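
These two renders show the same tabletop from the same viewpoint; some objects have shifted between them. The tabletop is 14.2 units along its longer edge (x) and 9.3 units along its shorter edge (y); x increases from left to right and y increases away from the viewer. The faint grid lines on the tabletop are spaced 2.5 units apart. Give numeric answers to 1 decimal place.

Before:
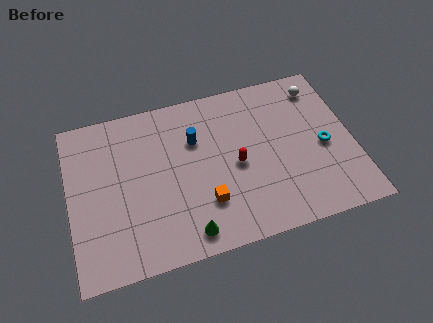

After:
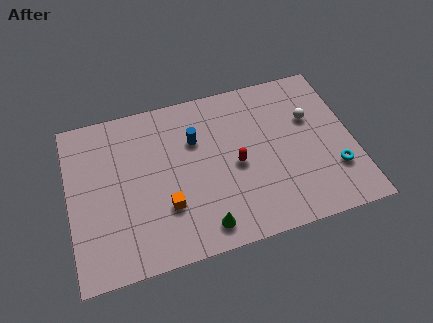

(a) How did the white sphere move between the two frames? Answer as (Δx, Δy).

(-0.6, -1.7)

The white sphere was at about (12.8, 7.7) and moved to about (12.2, 6.0).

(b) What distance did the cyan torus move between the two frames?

1.6

The cyan torus moved from about (12.7, 4.2) to (13.1, 2.7), a distance of √(0.4² + 1.5²) ≈ 1.6.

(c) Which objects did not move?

the blue cylinder and the red capsule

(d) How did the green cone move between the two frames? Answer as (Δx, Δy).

(0.8, 0.1)

The green cone started near (5.6, 1.2) and ended near (6.4, 1.3).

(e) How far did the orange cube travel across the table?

1.9

From (6.6, 2.6) to (4.7, 2.9), the orange cube covered √(1.9² + 0.3²) ≈ 1.9 units.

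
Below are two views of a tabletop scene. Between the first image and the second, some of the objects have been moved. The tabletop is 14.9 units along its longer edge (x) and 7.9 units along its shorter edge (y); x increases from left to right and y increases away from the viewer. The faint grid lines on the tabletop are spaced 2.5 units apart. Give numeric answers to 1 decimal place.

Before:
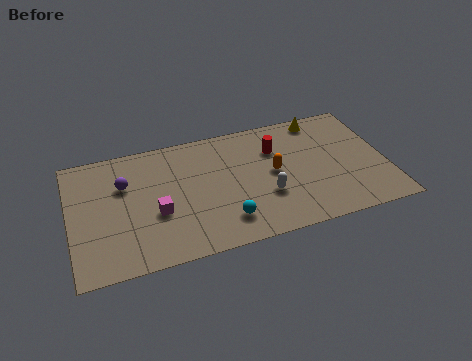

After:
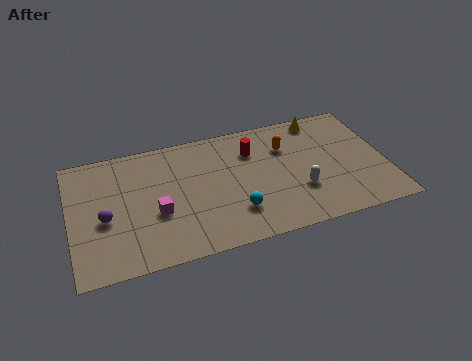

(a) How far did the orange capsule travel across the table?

1.7

The orange capsule moved from about (9.6, 4.1) to (10.3, 5.6), a distance of √(0.7² + 1.5²) ≈ 1.7.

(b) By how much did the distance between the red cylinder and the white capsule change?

+0.8

Before: roughly 3.0 units apart; after: 3.8. That's 0.8 units further apart.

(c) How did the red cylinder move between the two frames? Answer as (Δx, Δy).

(-1.1, 0.2)

From the two frames, the red cylinder sits at roughly (9.8, 5.6) before and (8.7, 5.8) after.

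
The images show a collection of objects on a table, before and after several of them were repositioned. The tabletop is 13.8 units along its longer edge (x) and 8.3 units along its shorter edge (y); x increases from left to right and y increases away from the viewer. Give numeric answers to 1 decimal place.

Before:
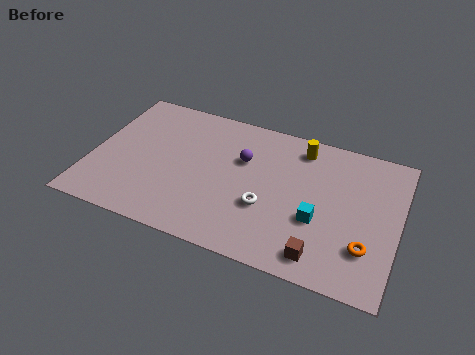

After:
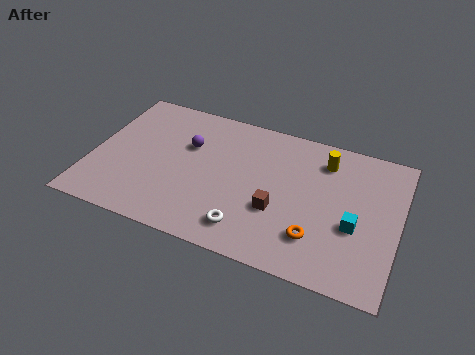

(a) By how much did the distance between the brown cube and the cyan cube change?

+1.5

They were about 1.9 units apart before and 3.4 after — 1.5 units further apart.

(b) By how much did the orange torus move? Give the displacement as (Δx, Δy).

(-2.2, -0.2)

The orange torus started near (12.5, 2.3) and ended near (10.3, 2.1).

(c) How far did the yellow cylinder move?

1.2

From (9.2, 7.0) to (10.3, 6.6), the yellow cylinder covered √(1.1² + 0.4²) ≈ 1.2 units.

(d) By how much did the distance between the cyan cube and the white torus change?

+2.6

Before: roughly 2.3 units apart; after: 4.9. That's 2.6 units further apart.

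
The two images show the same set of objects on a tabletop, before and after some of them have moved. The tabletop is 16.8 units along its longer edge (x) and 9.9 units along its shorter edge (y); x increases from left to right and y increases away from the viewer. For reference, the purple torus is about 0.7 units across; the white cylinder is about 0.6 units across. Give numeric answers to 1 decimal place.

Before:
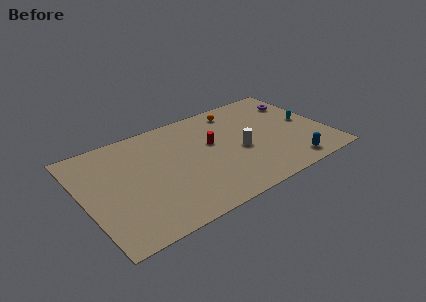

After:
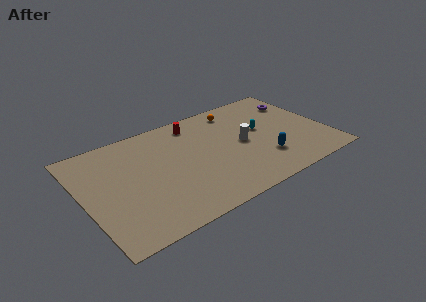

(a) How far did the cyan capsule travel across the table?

3.2

The cyan capsule was near (15.6, 5.0) before and (12.5, 5.6) after, so it travelled √(3.1² + 0.6²) ≈ 3.2 units.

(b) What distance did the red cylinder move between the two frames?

2.6

The red cylinder moved from about (9.0, 5.9) to (8.2, 8.4), a distance of √(0.8² + 2.5²) ≈ 2.6.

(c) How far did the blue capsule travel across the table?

2.1

From (13.7, 1.3) to (12.1, 2.7), the blue capsule covered √(1.6² + 1.4²) ≈ 2.1 units.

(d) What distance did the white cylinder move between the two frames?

0.7

The white cylinder was near (10.7, 4.3) before and (11.0, 4.9) after, so it travelled √(0.3² + 0.6²) ≈ 0.7 units.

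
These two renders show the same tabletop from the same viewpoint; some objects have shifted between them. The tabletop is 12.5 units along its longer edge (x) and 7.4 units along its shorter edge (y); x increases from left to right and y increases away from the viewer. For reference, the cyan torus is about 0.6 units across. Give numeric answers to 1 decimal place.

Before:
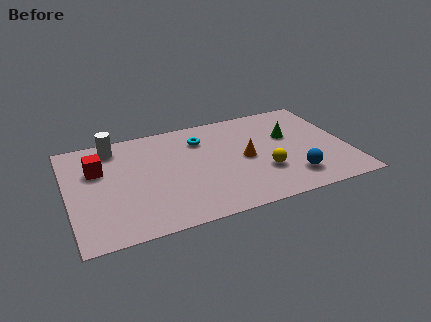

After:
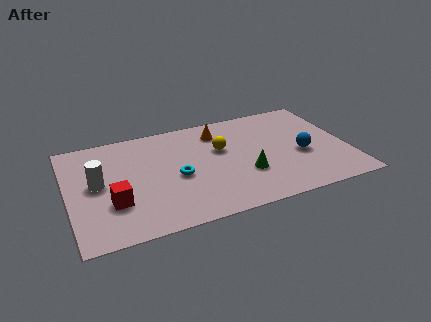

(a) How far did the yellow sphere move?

2.8

The yellow sphere moved from about (8.6, 2.4) to (6.9, 4.6), a distance of √(1.7² + 2.2²) ≈ 2.8.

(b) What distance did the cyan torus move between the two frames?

2.6

From (6.1, 5.6) to (4.8, 3.3), the cyan torus covered √(1.3² + 2.3²) ≈ 2.6 units.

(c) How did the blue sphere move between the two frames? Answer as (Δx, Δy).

(0.6, 1.5)

The blue sphere was at about (9.8, 1.6) and moved to about (10.4, 3.1).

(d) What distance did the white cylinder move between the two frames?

2.6

From (2.2, 6.3) to (1.3, 3.9), the white cylinder covered √(0.9² + 2.4²) ≈ 2.6 units.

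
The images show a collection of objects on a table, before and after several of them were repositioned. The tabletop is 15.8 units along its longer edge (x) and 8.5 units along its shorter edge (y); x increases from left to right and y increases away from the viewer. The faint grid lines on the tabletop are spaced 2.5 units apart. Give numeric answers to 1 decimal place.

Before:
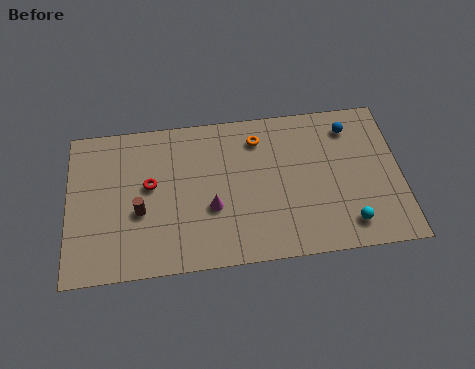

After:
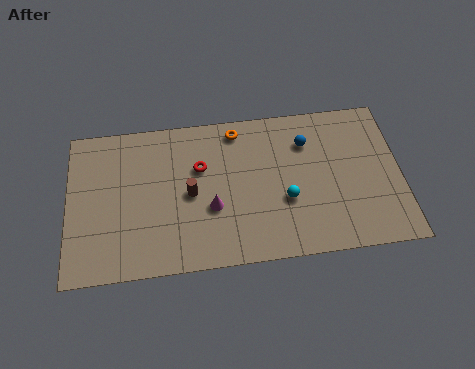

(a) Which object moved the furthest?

the cyan sphere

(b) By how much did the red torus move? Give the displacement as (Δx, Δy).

(2.4, 0.7)

The red torus was at about (3.9, 4.8) and moved to about (6.3, 5.5).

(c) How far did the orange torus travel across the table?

1.2

From (9.1, 6.8) to (8.1, 7.4), the orange torus covered √(1.0² + 0.6²) ≈ 1.2 units.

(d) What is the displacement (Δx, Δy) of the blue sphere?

(-2.1, -0.6)

The blue sphere was at about (13.5, 6.9) and moved to about (11.4, 6.3).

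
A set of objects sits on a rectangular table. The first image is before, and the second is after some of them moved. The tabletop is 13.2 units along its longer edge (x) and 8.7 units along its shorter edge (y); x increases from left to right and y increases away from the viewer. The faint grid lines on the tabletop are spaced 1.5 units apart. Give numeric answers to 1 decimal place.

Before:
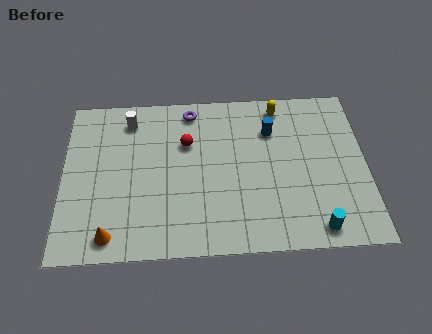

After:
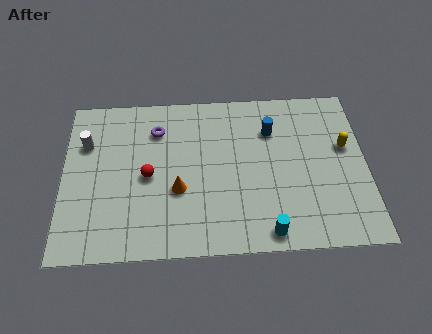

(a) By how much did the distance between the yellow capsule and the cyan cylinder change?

-1.2

They were about 6.7 units apart before and 5.5 after — 1.2 units closer together.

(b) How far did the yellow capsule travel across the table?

3.7

The yellow capsule was near (9.5, 7.6) before and (12.3, 5.2) after, so it travelled √(2.8² + 2.4²) ≈ 3.7 units.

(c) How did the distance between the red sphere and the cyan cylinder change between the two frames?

-1.3

Before: roughly 7.3 units apart; after: 6.0. That's 1.3 units closer together.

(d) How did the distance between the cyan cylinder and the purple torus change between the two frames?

-1.1

Before: roughly 8.5 units apart; after: 7.4. That's 1.1 units closer together.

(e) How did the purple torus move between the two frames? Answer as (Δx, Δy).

(-1.5, -1.0)

From the two frames, the purple torus sits at roughly (5.6, 7.6) before and (4.1, 6.6) after.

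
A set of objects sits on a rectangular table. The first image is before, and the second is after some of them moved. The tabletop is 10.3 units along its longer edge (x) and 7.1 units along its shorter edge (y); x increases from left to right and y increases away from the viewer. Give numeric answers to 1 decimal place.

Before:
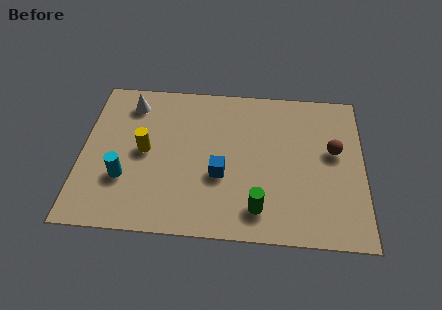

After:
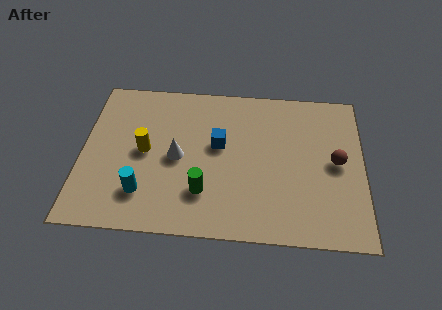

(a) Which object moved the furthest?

the white cone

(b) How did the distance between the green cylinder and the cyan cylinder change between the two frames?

-2.8

The distance was about 5.0 in the first image and 2.2 in the second, so they moved 2.8 units closer together.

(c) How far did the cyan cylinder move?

0.9

The cyan cylinder was near (1.6, 2.3) before and (2.3, 1.7) after, so it travelled √(0.7² + 0.6²) ≈ 0.9 units.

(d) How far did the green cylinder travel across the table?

2.1

The green cylinder moved from about (6.5, 1.3) to (4.5, 1.9), a distance of √(2.0² + 0.6²) ≈ 2.1.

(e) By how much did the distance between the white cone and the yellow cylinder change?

-1.1

Before: roughly 2.3 units apart; after: 1.2. That's 1.1 units closer together.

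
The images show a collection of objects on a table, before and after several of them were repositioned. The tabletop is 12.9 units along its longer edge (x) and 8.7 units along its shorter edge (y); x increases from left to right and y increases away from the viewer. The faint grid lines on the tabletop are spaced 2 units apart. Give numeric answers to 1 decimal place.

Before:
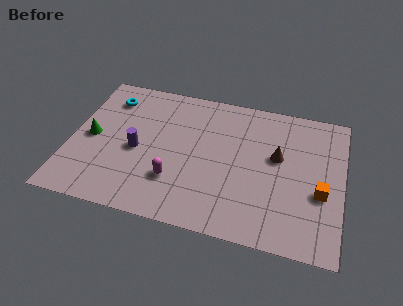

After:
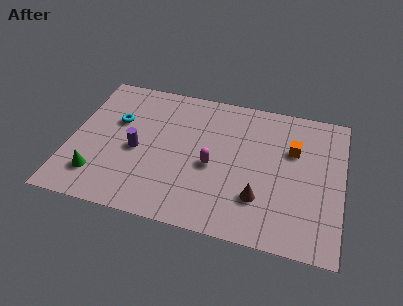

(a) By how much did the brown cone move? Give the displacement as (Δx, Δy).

(-0.7, -2.7)

From the two frames, the brown cone sits at roughly (9.8, 5.1) before and (9.1, 2.4) after.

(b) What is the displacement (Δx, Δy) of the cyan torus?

(0.5, -1.4)

The cyan torus was at about (1.6, 6.9) and moved to about (2.1, 5.5).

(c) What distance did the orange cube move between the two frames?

2.7

From (11.9, 3.4) to (10.5, 5.7), the orange cube covered √(1.4² + 2.3²) ≈ 2.7 units.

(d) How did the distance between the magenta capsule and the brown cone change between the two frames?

-2.7

They were about 5.4 units apart before and 2.7 after — 2.7 units closer together.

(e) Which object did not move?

the purple cylinder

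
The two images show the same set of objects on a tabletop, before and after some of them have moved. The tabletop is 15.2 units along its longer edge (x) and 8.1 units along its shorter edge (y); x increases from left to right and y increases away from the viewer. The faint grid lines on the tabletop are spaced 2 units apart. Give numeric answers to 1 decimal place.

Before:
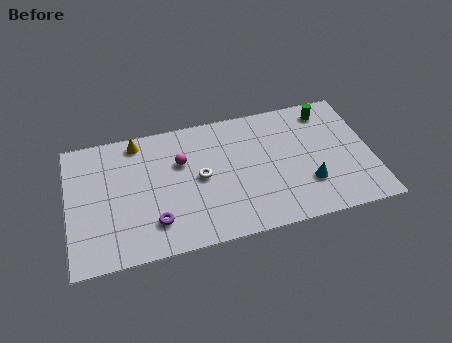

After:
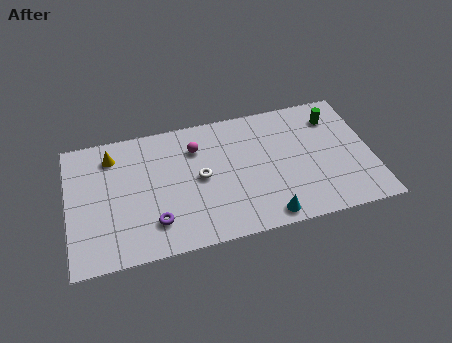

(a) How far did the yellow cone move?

1.4

From (3.6, 7.1) to (2.3, 6.5), the yellow cone covered √(1.3² + 0.6²) ≈ 1.4 units.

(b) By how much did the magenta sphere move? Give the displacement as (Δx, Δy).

(0.8, 0.7)

From the two frames, the magenta sphere sits at roughly (5.7, 5.3) before and (6.5, 6.0) after.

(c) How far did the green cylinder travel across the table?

0.6

The green cylinder was near (13.2, 6.8) before and (13.5, 6.3) after, so it travelled √(0.3² + 0.5²) ≈ 0.6 units.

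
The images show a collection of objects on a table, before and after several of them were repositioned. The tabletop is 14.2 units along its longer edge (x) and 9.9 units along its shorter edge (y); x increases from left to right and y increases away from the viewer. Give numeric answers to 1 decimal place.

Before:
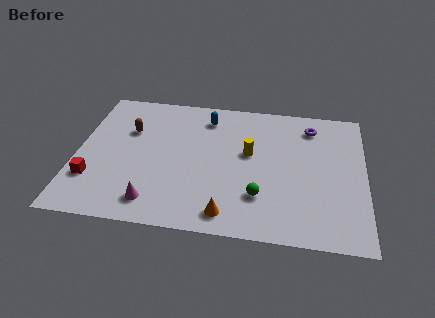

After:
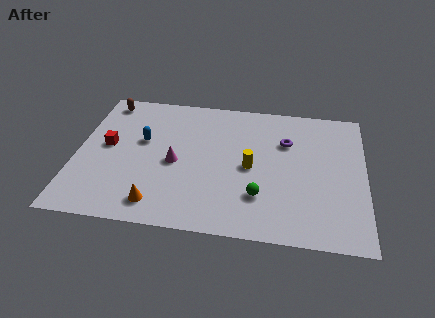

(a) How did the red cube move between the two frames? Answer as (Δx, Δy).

(0.6, 2.5)

The red cube started near (0.9, 2.8) and ended near (1.5, 5.3).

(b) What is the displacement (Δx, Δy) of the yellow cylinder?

(0.1, -1.0)

The yellow cylinder started near (8.5, 5.7) and ended near (8.6, 4.7).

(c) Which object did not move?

the green sphere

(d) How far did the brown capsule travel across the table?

2.5

The brown capsule was near (2.5, 6.6) before and (1.2, 8.7) after, so it travelled √(1.3² + 2.1²) ≈ 2.5 units.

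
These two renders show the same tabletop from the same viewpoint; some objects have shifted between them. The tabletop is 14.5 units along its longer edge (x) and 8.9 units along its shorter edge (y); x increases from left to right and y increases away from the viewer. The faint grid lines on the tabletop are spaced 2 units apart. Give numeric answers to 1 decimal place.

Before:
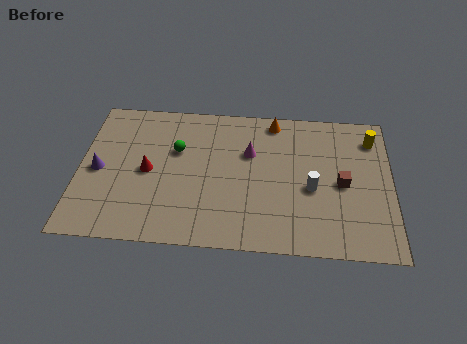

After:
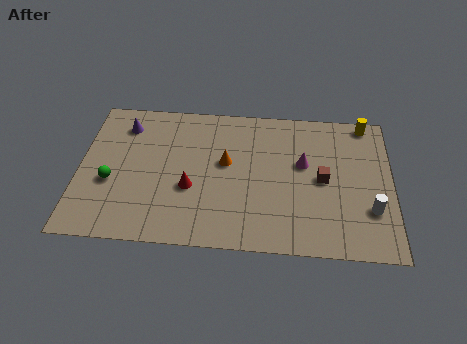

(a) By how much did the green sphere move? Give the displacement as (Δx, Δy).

(-3.0, -2.2)

The green sphere started near (4.5, 5.7) and ended near (1.5, 3.5).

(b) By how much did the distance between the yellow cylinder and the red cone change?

-1.4

They were about 10.8 units apart before and 9.4 after — 1.4 units closer together.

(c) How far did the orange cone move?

3.6

From (9.0, 7.9) to (6.8, 5.1), the orange cone covered √(2.2² + 2.8²) ≈ 3.6 units.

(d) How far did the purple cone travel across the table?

3.1

The purple cone moved from about (0.9, 4.2) to (2.0, 7.1), a distance of √(1.1² + 2.9²) ≈ 3.1.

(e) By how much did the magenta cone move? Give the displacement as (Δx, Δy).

(2.5, -0.5)

From the two frames, the magenta cone sits at roughly (7.9, 5.8) before and (10.4, 5.3) after.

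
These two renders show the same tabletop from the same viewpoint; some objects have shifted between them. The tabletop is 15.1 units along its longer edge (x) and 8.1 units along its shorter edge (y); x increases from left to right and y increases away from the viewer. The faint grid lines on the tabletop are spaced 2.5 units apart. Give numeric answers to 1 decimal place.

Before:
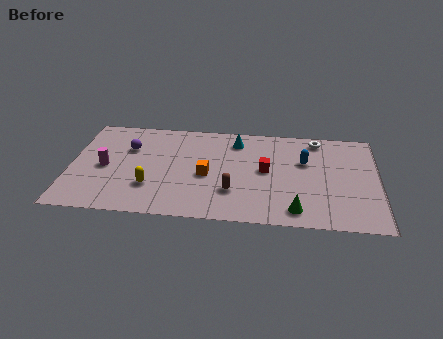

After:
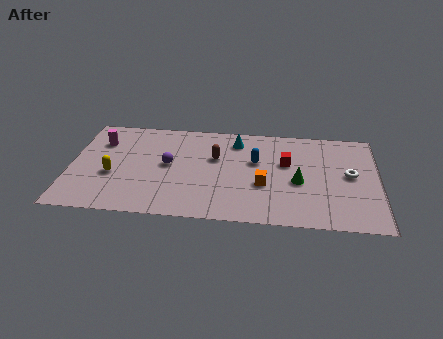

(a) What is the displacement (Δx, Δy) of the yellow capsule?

(-1.9, 0.8)

The yellow capsule started near (4.0, 2.4) and ended near (2.1, 3.2).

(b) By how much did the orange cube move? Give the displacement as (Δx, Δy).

(2.8, -0.5)

The orange cube started near (6.7, 3.6) and ended near (9.5, 3.1).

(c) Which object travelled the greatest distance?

the white torus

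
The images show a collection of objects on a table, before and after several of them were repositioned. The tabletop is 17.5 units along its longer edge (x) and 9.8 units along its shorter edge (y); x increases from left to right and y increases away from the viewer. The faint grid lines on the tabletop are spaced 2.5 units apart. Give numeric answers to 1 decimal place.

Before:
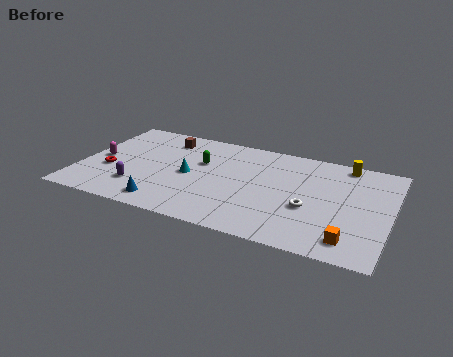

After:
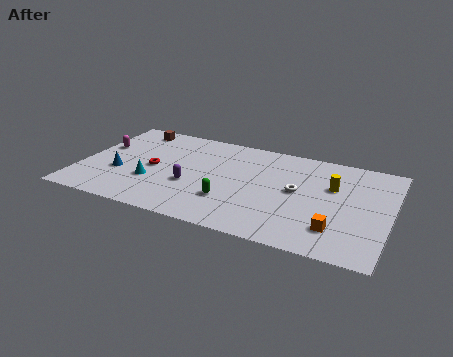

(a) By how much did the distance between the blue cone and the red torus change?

-2.1

The distance was about 4.2 in the first image and 2.1 in the second, so they moved 2.1 units closer together.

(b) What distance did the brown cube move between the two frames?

2.1

The brown cube was near (4.4, 8.0) before and (2.4, 8.5) after, so it travelled √(2.0² + 0.5²) ≈ 2.1 units.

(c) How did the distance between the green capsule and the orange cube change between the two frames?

-3.9

Before: roughly 9.9 units apart; after: 6.0. That's 3.9 units closer together.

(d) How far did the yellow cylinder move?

2.5

The yellow cylinder moved from about (14.7, 8.8) to (14.2, 6.3), a distance of √(0.5² + 2.5²) ≈ 2.5.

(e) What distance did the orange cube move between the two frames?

1.1

From (15.5, 1.6) to (14.7, 2.3), the orange cube covered √(0.8² + 0.7²) ≈ 1.1 units.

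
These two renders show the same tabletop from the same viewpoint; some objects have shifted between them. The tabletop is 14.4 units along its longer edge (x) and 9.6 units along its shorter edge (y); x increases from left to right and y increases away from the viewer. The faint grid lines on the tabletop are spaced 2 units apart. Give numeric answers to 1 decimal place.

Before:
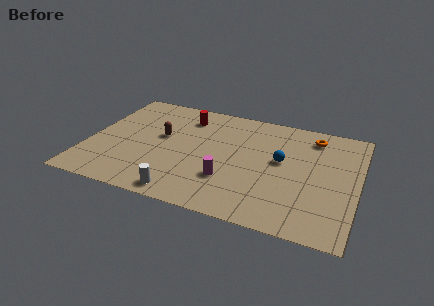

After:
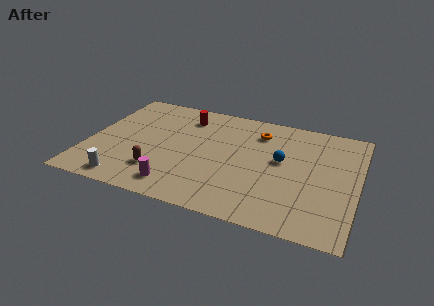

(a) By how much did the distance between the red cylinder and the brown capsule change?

+2.9

They were about 2.5 units apart before and 5.4 after — 2.9 units further apart.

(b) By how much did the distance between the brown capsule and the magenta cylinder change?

-3.3

They were about 4.7 units apart before and 1.4 after — 3.3 units closer together.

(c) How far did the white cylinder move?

3.1

From (5.5, 1.0) to (2.4, 1.1), the white cylinder covered √(3.1² + 0.1²) ≈ 3.1 units.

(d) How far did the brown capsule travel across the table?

3.1

The brown capsule moved from about (3.8, 5.5) to (4.0, 2.4), a distance of √(0.2² + 3.1²) ≈ 3.1.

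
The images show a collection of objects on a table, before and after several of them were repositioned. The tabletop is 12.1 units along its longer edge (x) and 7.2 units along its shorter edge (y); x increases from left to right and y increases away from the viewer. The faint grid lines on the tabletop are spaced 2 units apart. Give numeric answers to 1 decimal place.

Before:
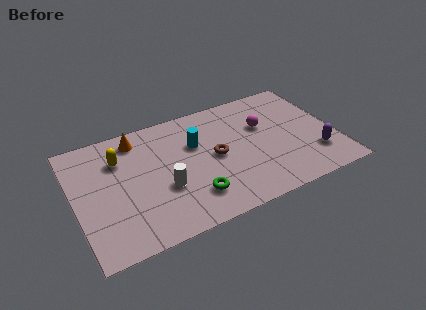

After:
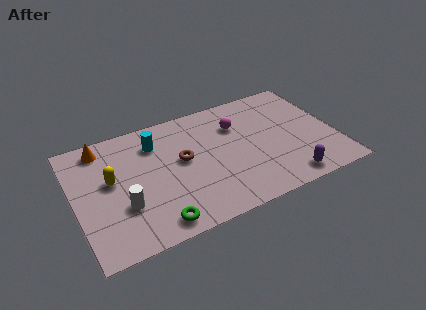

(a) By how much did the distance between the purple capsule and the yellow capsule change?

-1.0

The distance was about 9.4 in the first image and 8.4 in the second, so they moved 1.0 units closer together.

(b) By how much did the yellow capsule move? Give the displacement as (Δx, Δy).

(-0.5, -1.1)

The yellow capsule started near (2.2, 5.2) and ended near (1.7, 4.1).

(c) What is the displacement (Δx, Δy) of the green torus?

(-1.8, -0.8)

From the two frames, the green torus sits at roughly (5.2, 1.7) before and (3.4, 0.9) after.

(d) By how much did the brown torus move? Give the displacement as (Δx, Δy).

(-1.5, 0.4)

The brown torus was at about (6.5, 3.6) and moved to about (5.0, 4.0).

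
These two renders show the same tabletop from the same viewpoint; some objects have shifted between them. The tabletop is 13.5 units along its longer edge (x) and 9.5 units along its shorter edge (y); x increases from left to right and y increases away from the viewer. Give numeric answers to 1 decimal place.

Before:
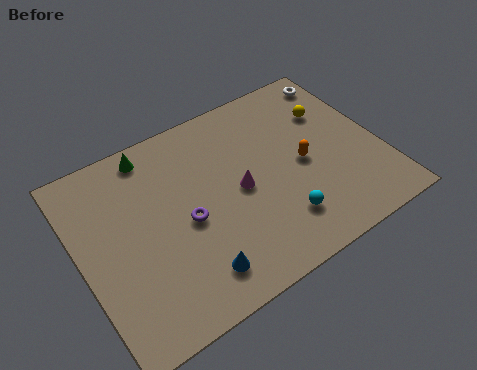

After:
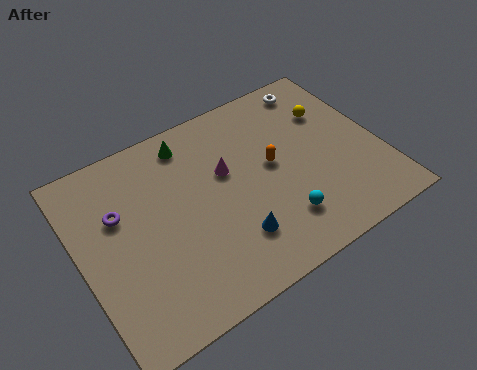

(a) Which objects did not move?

the yellow sphere and the cyan sphere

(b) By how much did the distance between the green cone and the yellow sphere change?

-1.7

Before: roughly 8.2 units apart; after: 6.5. That's 1.7 units closer together.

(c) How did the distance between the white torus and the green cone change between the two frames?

-2.9

They were about 8.9 units apart before and 6.0 after — 2.9 units closer together.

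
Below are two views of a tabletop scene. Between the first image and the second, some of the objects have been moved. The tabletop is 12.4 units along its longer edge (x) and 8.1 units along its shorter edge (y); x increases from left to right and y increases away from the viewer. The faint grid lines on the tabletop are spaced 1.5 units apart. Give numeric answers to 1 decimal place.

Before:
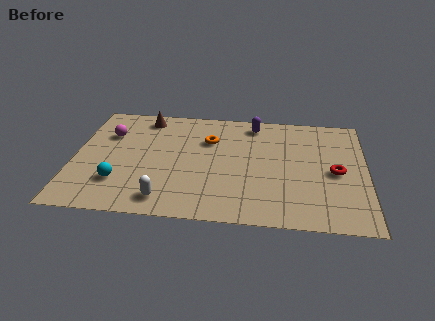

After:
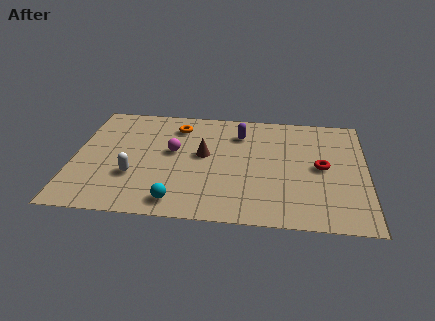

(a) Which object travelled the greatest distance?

the brown cone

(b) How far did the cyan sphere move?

2.7

The cyan sphere moved from about (2.0, 2.2) to (4.5, 1.1), a distance of √(2.5² + 1.1²) ≈ 2.7.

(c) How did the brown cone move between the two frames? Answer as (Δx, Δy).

(2.6, -2.5)

The brown cone started near (2.9, 7.0) and ended near (5.5, 4.5).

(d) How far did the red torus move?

0.7

The red torus moved from about (11.1, 3.8) to (10.5, 4.1), a distance of √(0.6² + 0.3²) ≈ 0.7.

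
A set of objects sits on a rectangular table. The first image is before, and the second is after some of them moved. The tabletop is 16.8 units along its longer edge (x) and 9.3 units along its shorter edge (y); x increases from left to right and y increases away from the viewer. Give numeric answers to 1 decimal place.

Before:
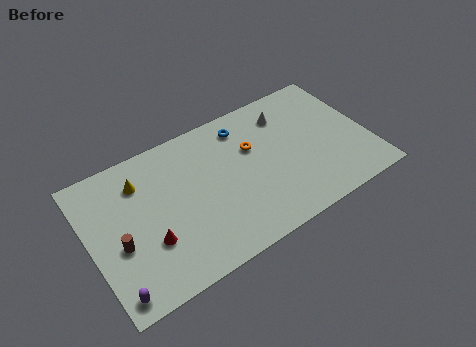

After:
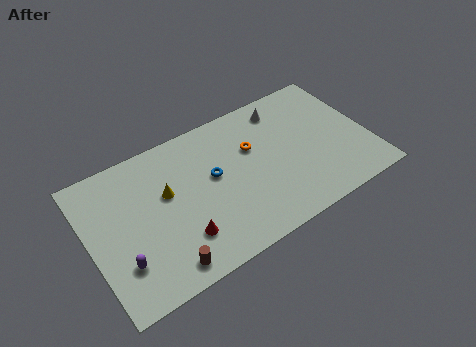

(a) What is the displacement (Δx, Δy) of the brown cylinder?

(2.3, -2.6)

The brown cylinder started near (1.6, 3.8) and ended near (3.9, 1.2).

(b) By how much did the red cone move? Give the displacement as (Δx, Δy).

(1.8, -0.7)

The red cone started near (3.3, 3.1) and ended near (5.1, 2.4).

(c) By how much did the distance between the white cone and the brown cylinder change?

-0.7

Before: roughly 11.3 units apart; after: 10.6. That's 0.7 units closer together.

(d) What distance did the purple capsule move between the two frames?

1.7

From (0.9, 1.1) to (1.6, 2.6), the purple capsule covered √(0.7² + 1.5²) ≈ 1.7 units.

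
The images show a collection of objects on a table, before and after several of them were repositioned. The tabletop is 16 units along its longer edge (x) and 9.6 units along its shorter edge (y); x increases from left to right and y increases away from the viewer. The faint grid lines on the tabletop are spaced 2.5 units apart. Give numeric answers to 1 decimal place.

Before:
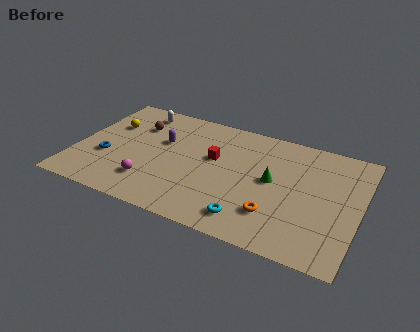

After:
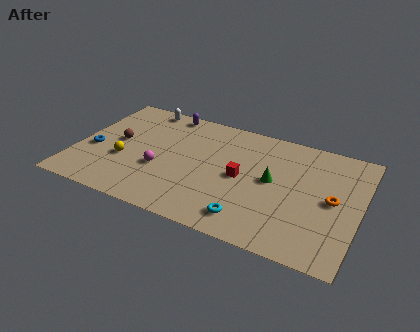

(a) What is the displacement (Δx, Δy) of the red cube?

(1.7, -1.0)

The red cube started near (7.7, 5.7) and ended near (9.4, 4.7).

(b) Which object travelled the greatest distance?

the orange torus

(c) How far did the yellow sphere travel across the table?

3.0

From (1.6, 6.4) to (2.8, 3.6), the yellow sphere covered √(1.2² + 2.8²) ≈ 3.0 units.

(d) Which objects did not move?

the cyan torus and the green cone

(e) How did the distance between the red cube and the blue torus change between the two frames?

+2.1

Before: roughly 6.3 units apart; after: 8.4. That's 2.1 units further apart.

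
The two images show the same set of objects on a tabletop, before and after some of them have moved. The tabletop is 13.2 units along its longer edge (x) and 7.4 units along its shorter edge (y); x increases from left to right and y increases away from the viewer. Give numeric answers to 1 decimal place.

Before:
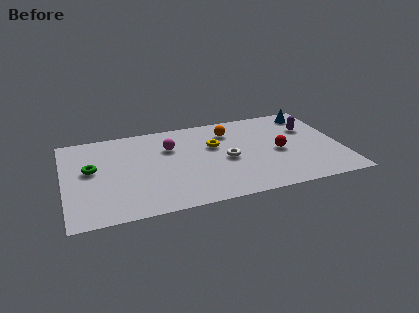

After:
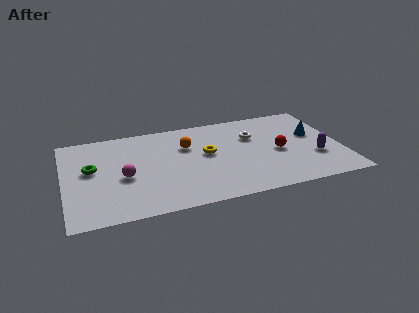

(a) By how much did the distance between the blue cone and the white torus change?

-2.2

The distance was about 5.2 in the first image and 3.0 in the second, so they moved 2.2 units closer together.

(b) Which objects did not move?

the red sphere and the green torus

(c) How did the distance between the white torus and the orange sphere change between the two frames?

+0.9

They were about 2.3 units apart before and 3.2 after — 0.9 units further apart.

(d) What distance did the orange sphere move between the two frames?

2.2

From (8.0, 5.7) to (5.9, 5.0), the orange sphere covered √(2.1² + 0.7²) ≈ 2.2 units.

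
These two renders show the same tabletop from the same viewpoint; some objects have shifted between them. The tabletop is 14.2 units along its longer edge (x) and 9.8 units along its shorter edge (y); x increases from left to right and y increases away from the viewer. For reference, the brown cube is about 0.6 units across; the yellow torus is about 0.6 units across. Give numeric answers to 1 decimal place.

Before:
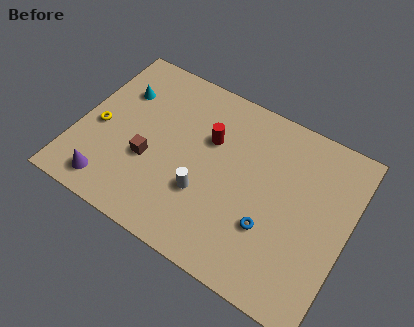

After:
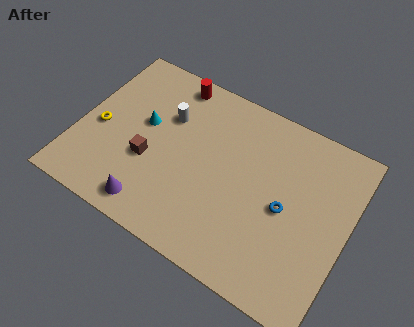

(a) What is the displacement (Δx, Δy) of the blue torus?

(0.6, 1.4)

The blue torus started near (10.4, 3.2) and ended near (11.0, 4.6).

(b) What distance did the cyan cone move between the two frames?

2.0

The cyan cone moved from about (1.8, 6.9) to (3.3, 5.6), a distance of √(1.5² + 1.3²) ≈ 2.0.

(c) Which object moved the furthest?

the white cylinder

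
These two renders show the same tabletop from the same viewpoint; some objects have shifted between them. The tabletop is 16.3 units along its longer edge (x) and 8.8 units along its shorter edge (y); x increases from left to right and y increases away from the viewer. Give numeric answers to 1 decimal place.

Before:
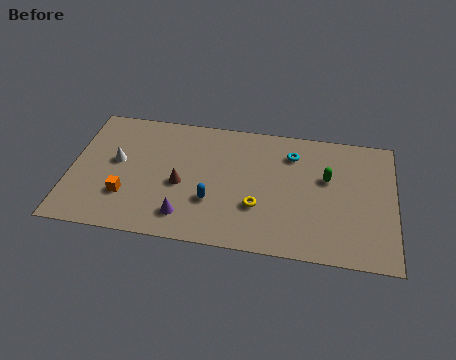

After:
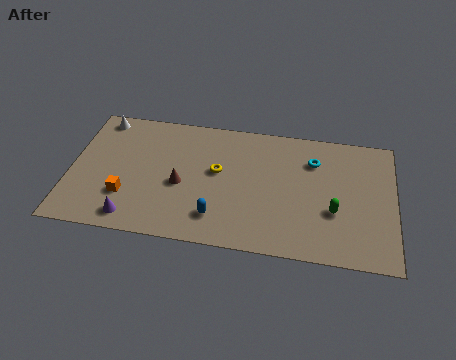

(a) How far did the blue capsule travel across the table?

1.0

From (7.2, 2.9) to (7.5, 1.9), the blue capsule covered √(0.3² + 1.0²) ≈ 1.0 units.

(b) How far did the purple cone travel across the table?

2.6

From (5.9, 1.7) to (3.3, 1.2), the purple cone covered √(2.6² + 0.5²) ≈ 2.6 units.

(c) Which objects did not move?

the orange cube and the brown cone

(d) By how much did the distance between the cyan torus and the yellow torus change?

+0.8

The distance was about 4.2 in the first image and 5.0 in the second, so they moved 0.8 units further apart.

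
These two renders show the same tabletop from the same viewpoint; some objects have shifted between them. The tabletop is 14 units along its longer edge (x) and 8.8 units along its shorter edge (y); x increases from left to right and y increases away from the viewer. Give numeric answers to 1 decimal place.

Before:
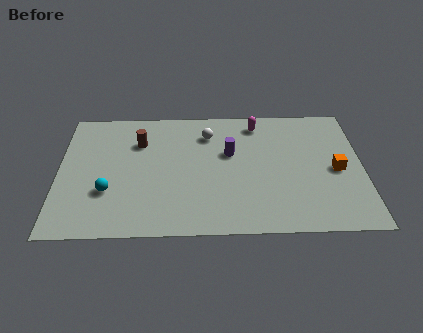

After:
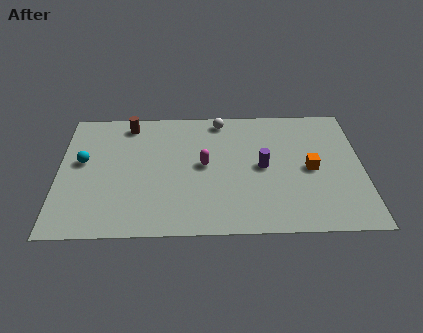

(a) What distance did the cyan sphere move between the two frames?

2.4

From (2.3, 2.9) to (1.1, 5.0), the cyan sphere covered √(1.2² + 2.1²) ≈ 2.4 units.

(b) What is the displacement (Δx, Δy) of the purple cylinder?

(1.5, -1.0)

The purple cylinder started near (7.9, 5.4) and ended near (9.4, 4.4).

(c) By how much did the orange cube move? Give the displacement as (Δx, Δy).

(-1.2, 0.1)

The orange cube started near (12.8, 4.1) and ended near (11.6, 4.2).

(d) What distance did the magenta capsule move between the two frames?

3.8

The magenta capsule moved from about (9.2, 7.5) to (6.7, 4.6), a distance of √(2.5² + 2.9²) ≈ 3.8.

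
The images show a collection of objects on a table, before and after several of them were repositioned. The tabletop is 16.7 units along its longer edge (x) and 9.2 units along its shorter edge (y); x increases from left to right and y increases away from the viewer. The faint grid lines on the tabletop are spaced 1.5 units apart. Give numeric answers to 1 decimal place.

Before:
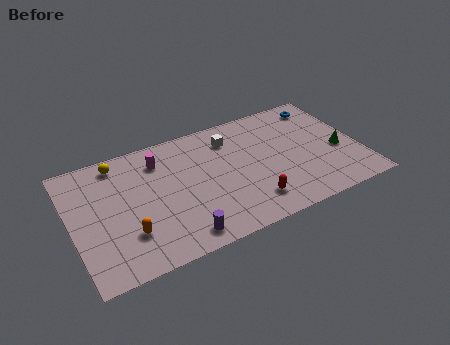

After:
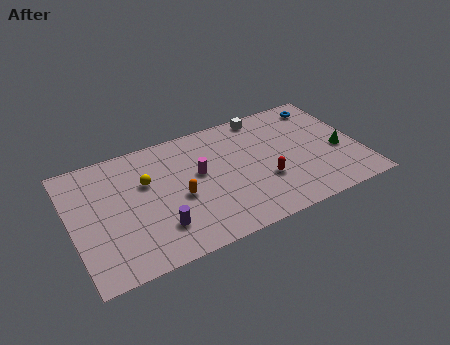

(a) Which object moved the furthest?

the orange capsule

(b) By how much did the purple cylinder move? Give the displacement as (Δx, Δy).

(-1.1, 1.1)

The purple cylinder started near (5.8, 1.2) and ended near (4.7, 2.3).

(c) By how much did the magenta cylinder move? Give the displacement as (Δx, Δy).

(2.1, -1.9)

The magenta cylinder was at about (5.3, 7.2) and moved to about (7.4, 5.3).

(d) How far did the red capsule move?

1.6

The red capsule was near (10.0, 1.9) before and (11.0, 3.2) after, so it travelled √(1.0² + 1.3²) ≈ 1.6 units.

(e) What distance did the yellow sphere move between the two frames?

2.5

From (3.0, 8.0) to (4.4, 5.9), the yellow sphere covered √(1.4² + 2.1²) ≈ 2.5 units.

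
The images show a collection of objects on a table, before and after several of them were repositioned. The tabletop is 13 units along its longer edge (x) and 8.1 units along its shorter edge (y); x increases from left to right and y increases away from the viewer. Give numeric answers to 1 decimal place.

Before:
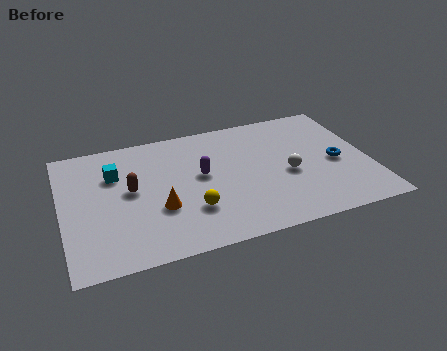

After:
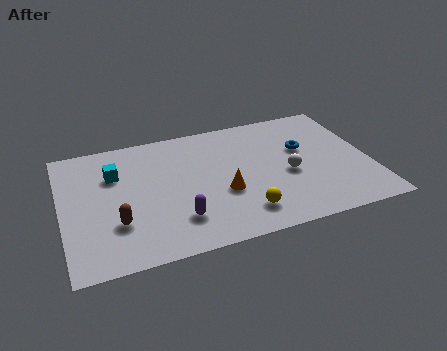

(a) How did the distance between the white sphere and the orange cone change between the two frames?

-2.7

Before: roughly 5.5 units apart; after: 2.8. That's 2.7 units closer together.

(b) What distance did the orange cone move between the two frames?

2.7

The orange cone moved from about (4.0, 2.9) to (6.7, 3.1), a distance of √(2.7² + 0.2²) ≈ 2.7.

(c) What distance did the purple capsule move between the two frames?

2.8

From (5.9, 4.5) to (4.7, 2.0), the purple capsule covered √(1.2² + 2.5²) ≈ 2.8 units.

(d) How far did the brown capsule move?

2.0

The brown capsule was near (2.9, 4.4) before and (2.2, 2.5) after, so it travelled √(0.7² + 1.9²) ≈ 2.0 units.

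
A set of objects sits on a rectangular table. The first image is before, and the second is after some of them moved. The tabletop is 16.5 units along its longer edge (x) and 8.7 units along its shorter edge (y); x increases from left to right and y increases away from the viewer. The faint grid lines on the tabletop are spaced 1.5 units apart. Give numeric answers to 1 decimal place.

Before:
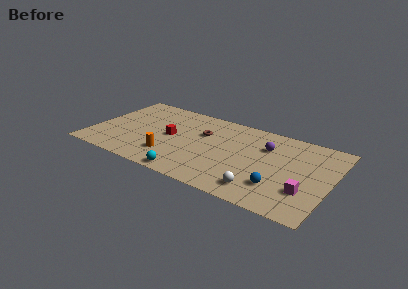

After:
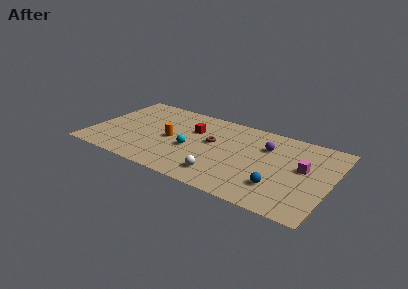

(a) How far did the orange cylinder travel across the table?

1.9

From (5.7, 2.2) to (5.5, 4.1), the orange cylinder covered √(0.2² + 1.9²) ≈ 1.9 units.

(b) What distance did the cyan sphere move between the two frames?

2.8

The cyan sphere moved from about (7.3, 0.8) to (7.0, 3.6), a distance of √(0.3² + 2.8²) ≈ 2.8.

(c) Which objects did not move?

the purple sphere and the blue sphere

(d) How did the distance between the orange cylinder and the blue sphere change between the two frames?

+0.4

The distance was about 7.5 in the first image and 7.9 in the second, so they moved 0.4 units further apart.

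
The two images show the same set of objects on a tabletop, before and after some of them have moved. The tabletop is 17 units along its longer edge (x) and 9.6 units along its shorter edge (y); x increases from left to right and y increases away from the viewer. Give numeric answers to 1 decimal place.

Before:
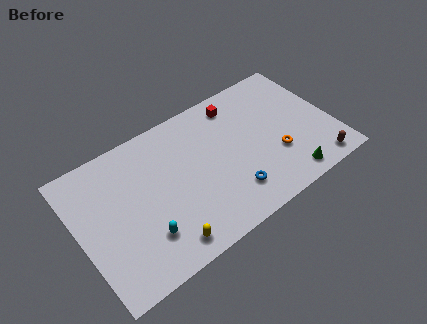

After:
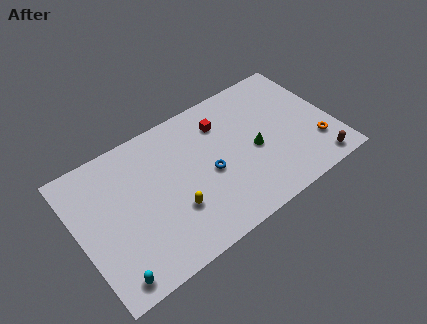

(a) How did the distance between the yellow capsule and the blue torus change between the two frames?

-1.9

Before: roughly 4.8 units apart; after: 2.9. That's 1.9 units closer together.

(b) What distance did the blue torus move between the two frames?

2.4

The blue torus moved from about (9.7, 2.2) to (8.6, 4.3), a distance of √(1.1² + 2.1²) ≈ 2.4.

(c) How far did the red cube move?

1.4

The red cube moved from about (11.2, 8.1) to (10.0, 7.3), a distance of √(1.2² + 0.8²) ≈ 1.4.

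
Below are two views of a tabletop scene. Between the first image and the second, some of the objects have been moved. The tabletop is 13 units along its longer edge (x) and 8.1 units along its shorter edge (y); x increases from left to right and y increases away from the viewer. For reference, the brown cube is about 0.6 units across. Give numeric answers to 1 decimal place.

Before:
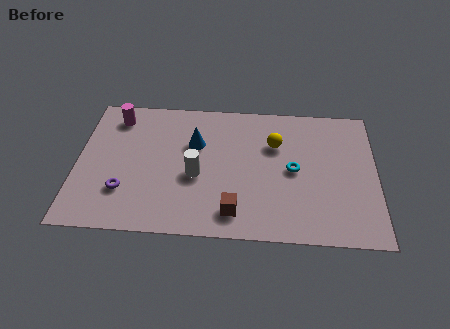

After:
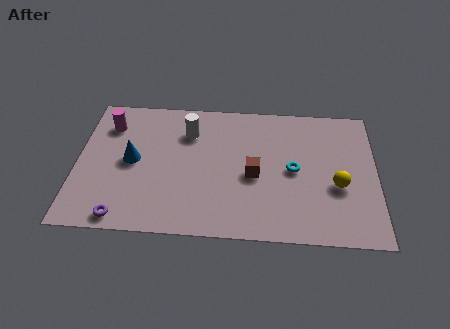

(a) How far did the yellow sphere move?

3.5

From (8.6, 5.5) to (11.3, 3.2), the yellow sphere covered √(2.7² + 2.3²) ≈ 3.5 units.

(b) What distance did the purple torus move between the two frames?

1.5

From (2.1, 2.3) to (2.1, 0.8), the purple torus covered √(0.0² + 1.5²) ≈ 1.5 units.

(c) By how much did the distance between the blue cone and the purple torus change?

-0.9

Before: roughly 4.2 units apart; after: 3.3. That's 0.9 units closer together.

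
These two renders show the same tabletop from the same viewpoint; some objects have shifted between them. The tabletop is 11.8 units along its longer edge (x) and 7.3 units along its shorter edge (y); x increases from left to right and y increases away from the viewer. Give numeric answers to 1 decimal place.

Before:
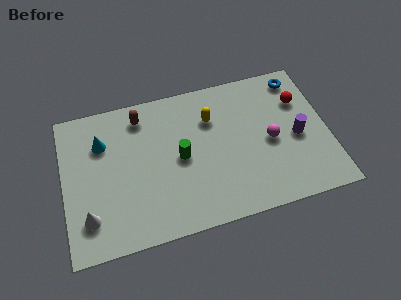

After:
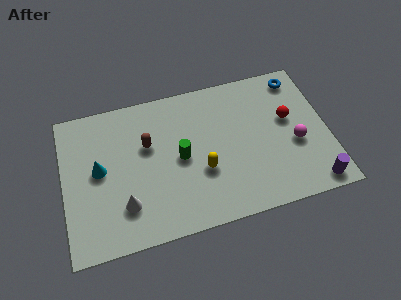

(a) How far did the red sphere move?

1.0

From (10.7, 5.1) to (10.1, 4.3), the red sphere covered √(0.6² + 0.8²) ≈ 1.0 units.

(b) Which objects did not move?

the blue torus and the green cylinder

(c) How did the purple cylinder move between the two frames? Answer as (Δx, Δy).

(0.5, -2.5)

The purple cylinder was at about (10.4, 3.3) and moved to about (10.9, 0.8).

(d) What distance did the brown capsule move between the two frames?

1.5

The brown capsule was near (3.6, 6.1) before and (3.8, 4.6) after, so it travelled √(0.2² + 1.5²) ≈ 1.5 units.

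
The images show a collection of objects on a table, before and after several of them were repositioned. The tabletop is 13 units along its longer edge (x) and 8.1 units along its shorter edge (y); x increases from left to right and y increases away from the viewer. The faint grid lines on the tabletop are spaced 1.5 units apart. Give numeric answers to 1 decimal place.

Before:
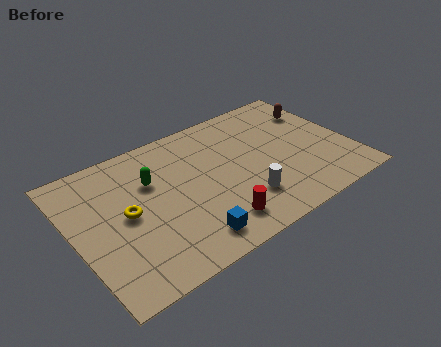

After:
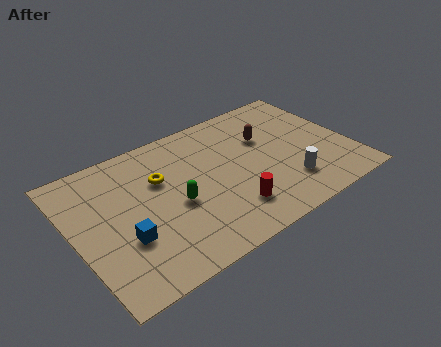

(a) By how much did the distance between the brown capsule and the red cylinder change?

-3.2

The distance was about 7.4 in the first image and 4.2 in the second, so they moved 3.2 units closer together.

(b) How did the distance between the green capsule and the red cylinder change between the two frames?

-1.7

They were about 4.5 units apart before and 2.8 after — 1.7 units closer together.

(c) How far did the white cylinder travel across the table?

2.1

The white cylinder was near (7.6, 2.1) before and (9.7, 2.0) after, so it travelled √(2.1² + 0.1²) ≈ 2.1 units.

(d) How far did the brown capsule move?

2.8

From (12.0, 5.9) to (9.3, 5.3), the brown capsule covered √(2.7² + 0.6²) ≈ 2.8 units.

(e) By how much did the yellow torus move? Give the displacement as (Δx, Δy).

(1.8, 1.2)

The yellow torus started near (2.4, 4.1) and ended near (4.2, 5.3).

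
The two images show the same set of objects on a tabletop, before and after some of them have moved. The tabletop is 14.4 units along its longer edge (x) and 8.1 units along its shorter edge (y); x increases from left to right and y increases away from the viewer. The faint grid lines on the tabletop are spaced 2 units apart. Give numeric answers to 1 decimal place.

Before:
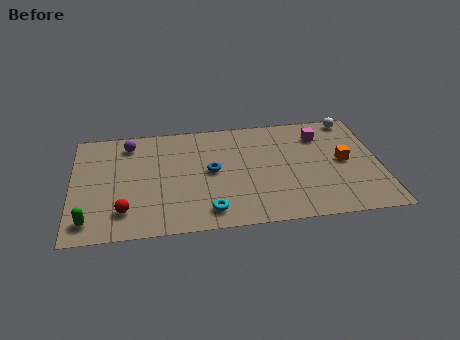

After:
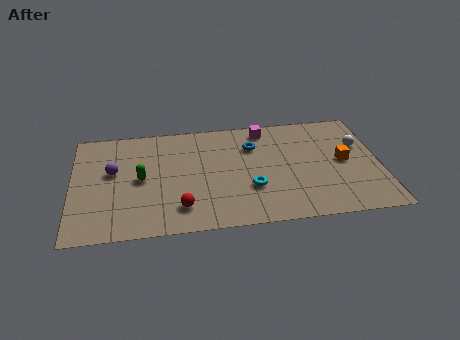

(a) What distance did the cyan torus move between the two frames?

2.4

From (6.3, 1.3) to (8.3, 2.7), the cyan torus covered √(2.0² + 1.4²) ≈ 2.4 units.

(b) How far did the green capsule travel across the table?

3.6

From (0.8, 1.3) to (3.2, 4.0), the green capsule covered √(2.4² + 2.7²) ≈ 3.6 units.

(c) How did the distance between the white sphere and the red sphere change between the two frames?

-3.0

The distance was about 12.2 in the first image and 9.2 in the second, so they moved 3.0 units closer together.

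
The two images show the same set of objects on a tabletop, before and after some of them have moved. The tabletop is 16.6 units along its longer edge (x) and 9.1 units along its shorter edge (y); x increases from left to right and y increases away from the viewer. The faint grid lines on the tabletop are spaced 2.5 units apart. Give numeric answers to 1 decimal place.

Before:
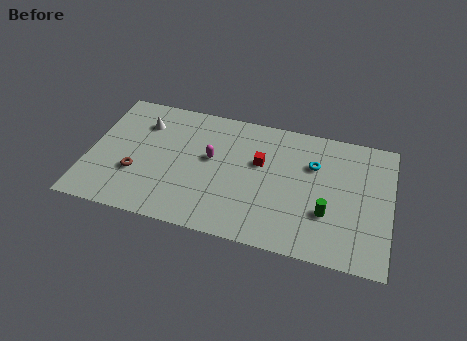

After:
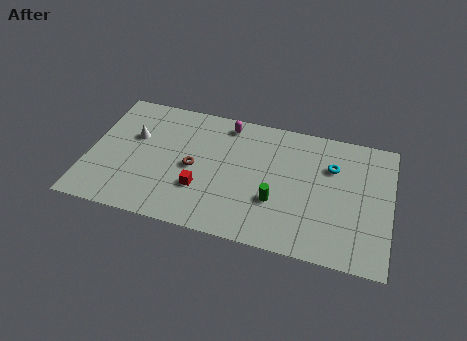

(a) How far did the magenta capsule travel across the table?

2.8

The magenta capsule was near (6.7, 5.2) before and (7.4, 7.9) after, so it travelled √(0.7² + 2.7²) ≈ 2.8 units.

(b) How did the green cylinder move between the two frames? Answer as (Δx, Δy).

(-2.8, 0.1)

From the two frames, the green cylinder sits at roughly (13.2, 3.0) before and (10.4, 3.1) after.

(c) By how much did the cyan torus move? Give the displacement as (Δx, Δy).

(1.0, 0.1)

The cyan torus started near (12.3, 6.2) and ended near (13.3, 6.3).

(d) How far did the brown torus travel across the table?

3.3

The brown torus moved from about (2.7, 3.1) to (5.8, 4.3), a distance of √(3.1² + 1.2²) ≈ 3.3.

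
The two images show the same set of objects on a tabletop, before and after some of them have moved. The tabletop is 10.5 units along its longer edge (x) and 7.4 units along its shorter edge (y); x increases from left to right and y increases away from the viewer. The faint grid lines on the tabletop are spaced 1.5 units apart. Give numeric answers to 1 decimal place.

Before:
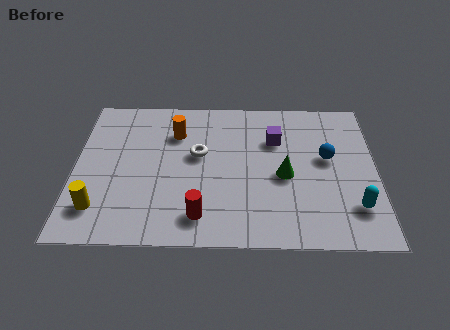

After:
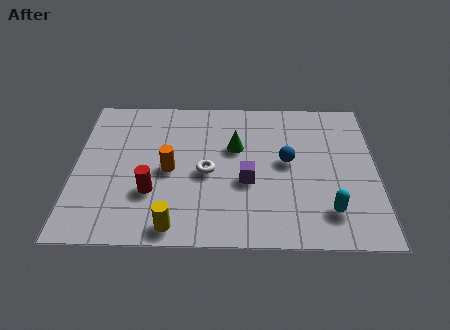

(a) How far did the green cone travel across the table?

2.2

The green cone was near (7.3, 3.3) before and (5.6, 4.7) after, so it travelled √(1.7² + 1.4²) ≈ 2.2 units.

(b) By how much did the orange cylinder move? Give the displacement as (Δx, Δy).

(-0.2, -1.9)

From the two frames, the orange cylinder sits at roughly (3.5, 5.4) before and (3.3, 3.5) after.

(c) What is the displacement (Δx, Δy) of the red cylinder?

(-1.7, 1.1)

The red cylinder was at about (4.4, 1.3) and moved to about (2.7, 2.4).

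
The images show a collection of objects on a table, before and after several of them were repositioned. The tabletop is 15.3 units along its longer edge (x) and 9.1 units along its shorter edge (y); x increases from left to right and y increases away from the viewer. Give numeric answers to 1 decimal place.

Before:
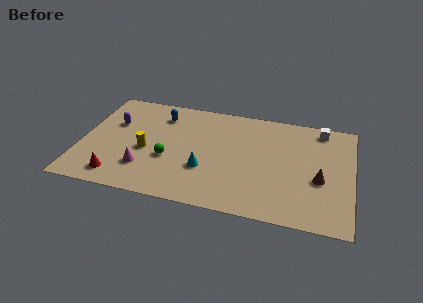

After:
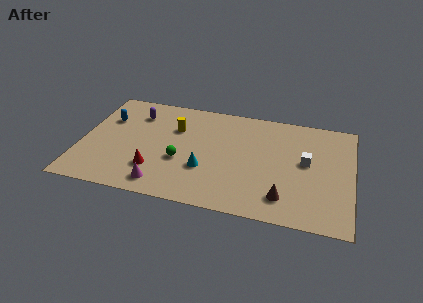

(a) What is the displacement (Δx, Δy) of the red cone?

(2.0, 1.0)

The red cone was at about (2.3, 1.4) and moved to about (4.3, 2.4).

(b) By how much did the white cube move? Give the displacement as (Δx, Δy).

(-0.7, -3.0)

The white cube started near (13.4, 8.0) and ended near (12.7, 5.0).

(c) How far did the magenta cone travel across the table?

1.6

The magenta cone was near (3.7, 2.4) before and (4.8, 1.3) after, so it travelled √(1.1² + 1.1²) ≈ 1.6 units.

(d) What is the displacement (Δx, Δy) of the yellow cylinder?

(1.5, 2.3)

The yellow cylinder was at about (3.7, 3.9) and moved to about (5.2, 6.2).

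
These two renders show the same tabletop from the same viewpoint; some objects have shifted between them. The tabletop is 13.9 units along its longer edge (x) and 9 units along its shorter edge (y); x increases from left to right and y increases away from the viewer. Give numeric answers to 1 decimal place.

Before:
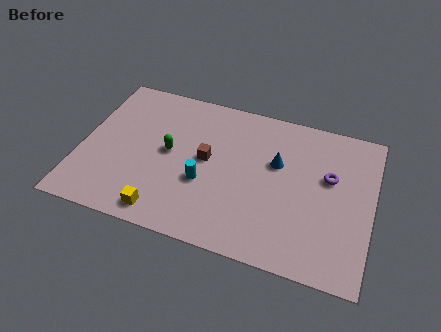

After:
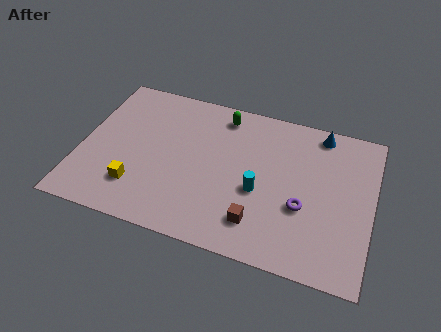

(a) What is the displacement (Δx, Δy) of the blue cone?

(1.9, 2.4)

The blue cone started near (9.3, 5.6) and ended near (11.2, 8.0).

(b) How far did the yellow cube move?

1.8

From (4.3, 1.1) to (2.9, 2.2), the yellow cube covered √(1.4² + 1.1²) ≈ 1.8 units.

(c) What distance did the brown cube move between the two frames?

4.0

The brown cube was near (6.0, 4.8) before and (8.7, 1.9) after, so it travelled √(2.7² + 2.9²) ≈ 4.0 units.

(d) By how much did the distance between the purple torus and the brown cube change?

-3.3

Before: roughly 5.8 units apart; after: 2.5. That's 3.3 units closer together.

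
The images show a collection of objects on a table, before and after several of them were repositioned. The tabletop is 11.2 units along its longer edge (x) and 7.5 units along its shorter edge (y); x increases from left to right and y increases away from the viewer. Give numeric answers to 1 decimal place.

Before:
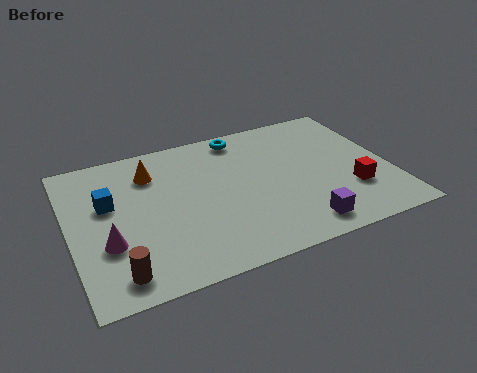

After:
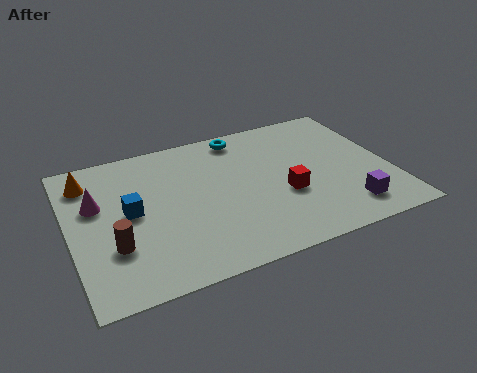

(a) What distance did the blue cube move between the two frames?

1.0

From (1.4, 4.6) to (2.1, 3.9), the blue cube covered √(0.7² + 0.7²) ≈ 1.0 units.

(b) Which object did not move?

the cyan torus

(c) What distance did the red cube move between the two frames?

2.4

From (9.7, 2.3) to (7.4, 2.9), the red cube covered √(2.3² + 0.6²) ≈ 2.4 units.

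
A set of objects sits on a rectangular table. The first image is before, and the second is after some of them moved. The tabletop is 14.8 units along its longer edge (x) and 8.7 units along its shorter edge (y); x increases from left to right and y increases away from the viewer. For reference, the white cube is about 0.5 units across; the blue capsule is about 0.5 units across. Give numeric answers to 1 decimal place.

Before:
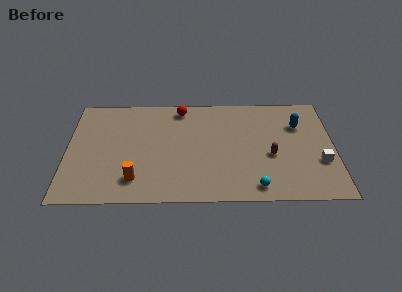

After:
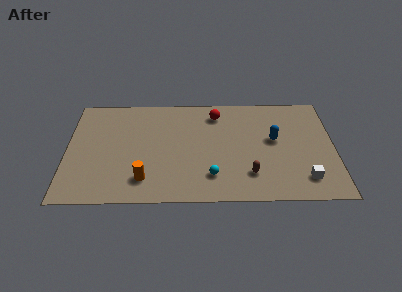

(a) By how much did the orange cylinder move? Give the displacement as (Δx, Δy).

(0.5, 0.0)

From the two frames, the orange cylinder sits at roughly (3.8, 1.8) before and (4.3, 1.8) after.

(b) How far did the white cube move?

1.6

From (14.0, 3.0) to (13.1, 1.7), the white cube covered √(0.9² + 1.3²) ≈ 1.6 units.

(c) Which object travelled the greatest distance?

the cyan sphere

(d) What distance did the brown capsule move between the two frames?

1.9

The brown capsule moved from about (11.3, 3.6) to (10.1, 2.1), a distance of √(1.2² + 1.5²) ≈ 1.9.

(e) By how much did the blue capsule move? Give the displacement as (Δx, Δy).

(-1.4, -1.2)

The blue capsule started near (12.9, 6.1) and ended near (11.5, 4.9).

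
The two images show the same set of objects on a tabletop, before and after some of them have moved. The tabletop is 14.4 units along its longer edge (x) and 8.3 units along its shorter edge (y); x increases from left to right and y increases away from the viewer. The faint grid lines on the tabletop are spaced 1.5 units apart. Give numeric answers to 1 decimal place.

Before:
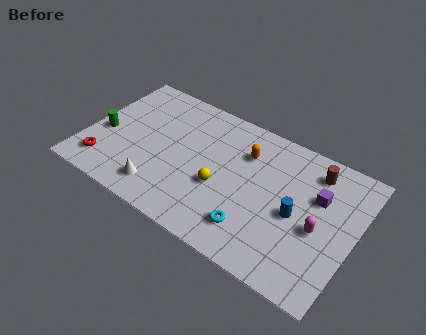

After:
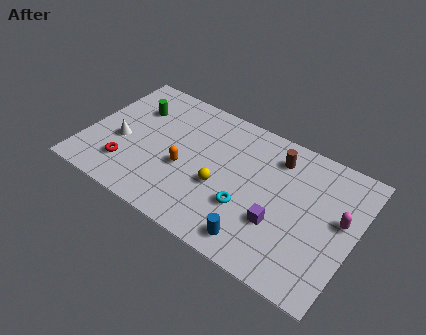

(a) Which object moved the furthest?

the orange capsule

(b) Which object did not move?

the yellow sphere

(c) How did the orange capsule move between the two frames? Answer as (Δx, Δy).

(-2.9, -2.6)

The orange capsule was at about (8.3, 6.0) and moved to about (5.4, 3.4).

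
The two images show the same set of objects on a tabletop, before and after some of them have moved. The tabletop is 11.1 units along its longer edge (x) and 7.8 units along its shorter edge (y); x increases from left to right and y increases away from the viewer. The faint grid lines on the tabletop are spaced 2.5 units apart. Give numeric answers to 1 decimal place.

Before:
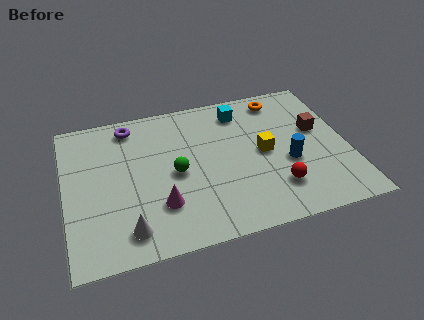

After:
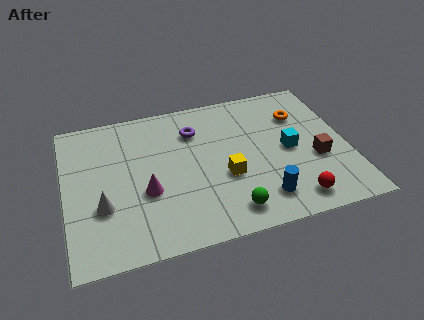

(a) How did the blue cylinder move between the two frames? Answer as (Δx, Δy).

(-1.2, -1.6)

The blue cylinder was at about (8.7, 3.1) and moved to about (7.5, 1.5).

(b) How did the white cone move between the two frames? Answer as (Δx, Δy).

(-0.9, 1.4)

The white cone was at about (2.3, 1.3) and moved to about (1.4, 2.7).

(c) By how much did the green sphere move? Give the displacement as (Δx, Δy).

(1.9, -2.5)

The green sphere started near (4.3, 3.7) and ended near (6.2, 1.2).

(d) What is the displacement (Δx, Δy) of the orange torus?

(0.7, -1.1)

The orange torus started near (8.7, 6.7) and ended near (9.4, 5.6).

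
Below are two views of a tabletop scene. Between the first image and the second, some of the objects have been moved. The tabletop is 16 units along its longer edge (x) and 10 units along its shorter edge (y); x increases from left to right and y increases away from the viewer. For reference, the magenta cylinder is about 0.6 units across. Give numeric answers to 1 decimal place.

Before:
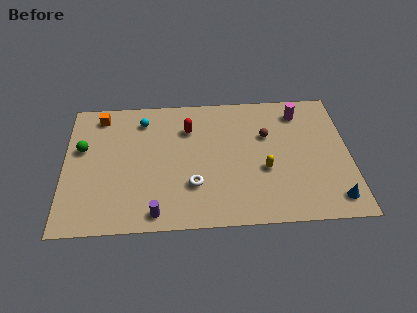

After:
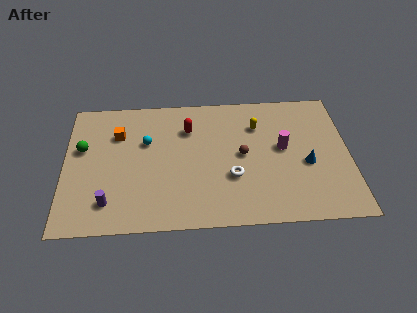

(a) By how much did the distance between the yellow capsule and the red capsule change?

-1.5

Before: roughly 5.4 units apart; after: 3.9. That's 1.5 units closer together.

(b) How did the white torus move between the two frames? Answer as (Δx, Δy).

(2.2, 0.5)

The white torus was at about (7.2, 3.0) and moved to about (9.4, 3.5).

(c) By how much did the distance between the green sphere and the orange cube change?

-0.5

They were about 2.7 units apart before and 2.2 after — 0.5 units closer together.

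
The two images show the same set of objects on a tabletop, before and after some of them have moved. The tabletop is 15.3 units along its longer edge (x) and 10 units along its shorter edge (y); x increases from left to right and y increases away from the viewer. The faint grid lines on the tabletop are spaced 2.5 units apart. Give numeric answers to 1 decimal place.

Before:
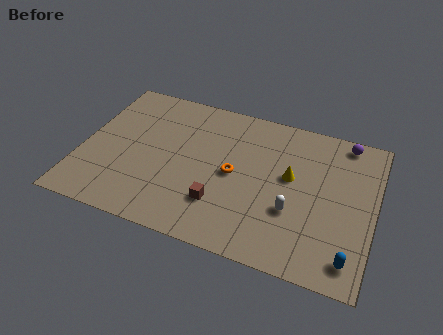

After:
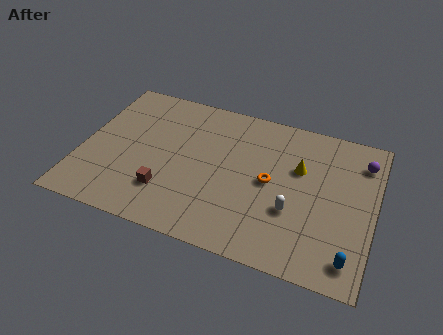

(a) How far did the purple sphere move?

1.5

From (13.5, 9.0) to (14.5, 7.9), the purple sphere covered √(1.0² + 1.1²) ≈ 1.5 units.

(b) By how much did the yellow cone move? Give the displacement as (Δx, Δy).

(0.4, 0.7)

The yellow cone was at about (10.9, 5.7) and moved to about (11.3, 6.4).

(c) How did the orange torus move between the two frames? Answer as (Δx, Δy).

(1.9, 0.1)

From the two frames, the orange torus sits at roughly (8.0, 4.9) before and (9.9, 5.0) after.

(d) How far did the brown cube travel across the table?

2.8

The brown cube moved from about (7.5, 2.7) to (4.7, 2.6), a distance of √(2.8² + 0.1²) ≈ 2.8.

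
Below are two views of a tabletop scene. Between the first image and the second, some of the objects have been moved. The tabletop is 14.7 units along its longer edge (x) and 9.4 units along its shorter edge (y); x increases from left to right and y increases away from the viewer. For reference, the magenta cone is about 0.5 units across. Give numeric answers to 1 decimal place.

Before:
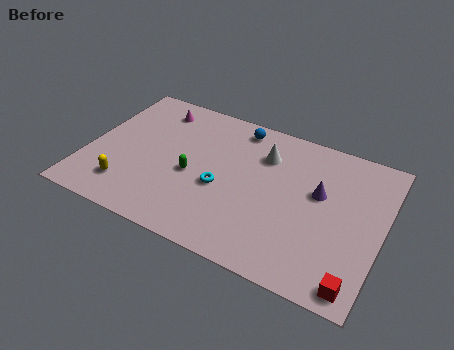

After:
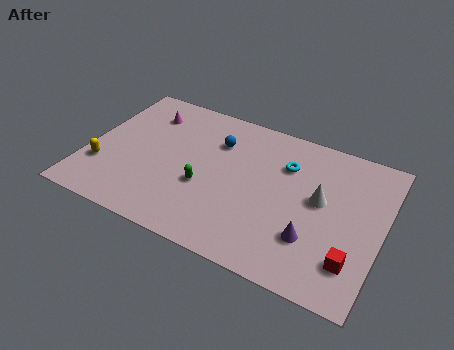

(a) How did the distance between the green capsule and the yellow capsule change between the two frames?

+1.5

They were about 3.7 units apart before and 5.2 after — 1.5 units further apart.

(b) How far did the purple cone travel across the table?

2.9

From (11.5, 5.6) to (11.5, 2.7), the purple cone covered √(0.0² + 2.9²) ≈ 2.9 units.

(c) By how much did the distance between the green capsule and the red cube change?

-1.4

Before: roughly 9.0 units apart; after: 7.6. That's 1.4 units closer together.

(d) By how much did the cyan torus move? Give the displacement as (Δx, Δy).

(2.9, 2.8)

The cyan torus started near (6.8, 3.9) and ended near (9.7, 6.7).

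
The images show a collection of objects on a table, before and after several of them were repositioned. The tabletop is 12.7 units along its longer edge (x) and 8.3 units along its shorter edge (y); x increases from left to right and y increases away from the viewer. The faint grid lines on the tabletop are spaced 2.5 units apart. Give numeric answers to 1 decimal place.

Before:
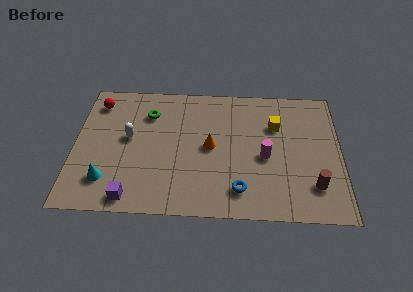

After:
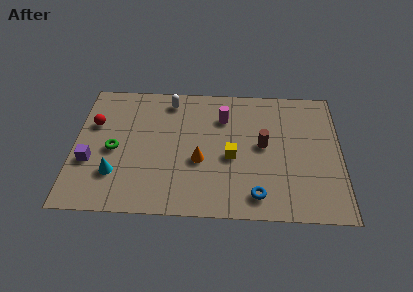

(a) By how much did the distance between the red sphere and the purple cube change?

-3.8

Before: roughly 6.2 units apart; after: 2.4. That's 3.8 units closer together.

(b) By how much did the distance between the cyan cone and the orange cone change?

-1.3

They were about 5.4 units apart before and 4.1 after — 1.3 units closer together.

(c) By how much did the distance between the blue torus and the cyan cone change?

+0.5

The distance was about 6.3 in the first image and 6.8 in the second, so they moved 0.5 units further apart.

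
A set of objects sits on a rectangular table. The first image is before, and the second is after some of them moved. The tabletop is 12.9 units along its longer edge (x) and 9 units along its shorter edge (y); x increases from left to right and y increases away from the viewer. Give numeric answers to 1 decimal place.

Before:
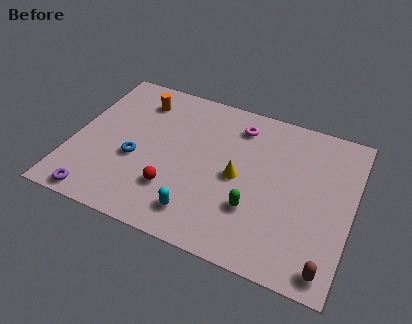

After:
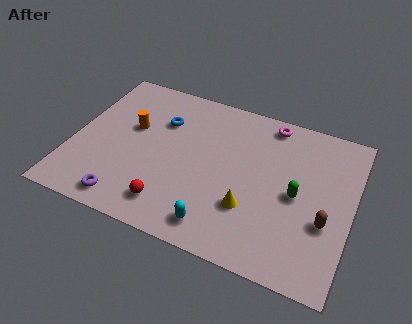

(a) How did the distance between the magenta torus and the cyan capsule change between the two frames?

+1.1

The distance was about 5.8 in the first image and 6.9 in the second, so they moved 1.1 units further apart.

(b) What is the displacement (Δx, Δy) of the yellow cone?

(0.7, -1.5)

The yellow cone started near (7.7, 4.3) and ended near (8.4, 2.8).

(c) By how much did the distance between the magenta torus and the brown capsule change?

-2.3

They were about 7.9 units apart before and 5.6 after — 2.3 units closer together.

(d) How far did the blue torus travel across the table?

2.8

The blue torus moved from about (3.0, 3.6) to (3.9, 6.3), a distance of √(0.9² + 2.7²) ≈ 2.8.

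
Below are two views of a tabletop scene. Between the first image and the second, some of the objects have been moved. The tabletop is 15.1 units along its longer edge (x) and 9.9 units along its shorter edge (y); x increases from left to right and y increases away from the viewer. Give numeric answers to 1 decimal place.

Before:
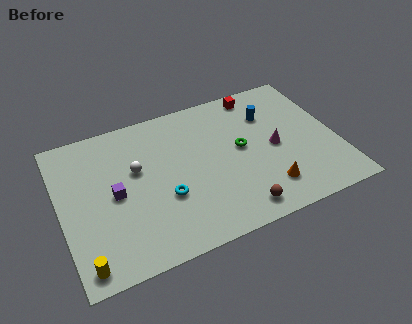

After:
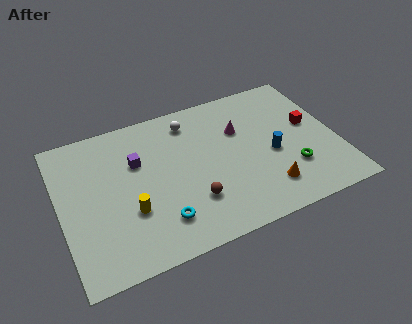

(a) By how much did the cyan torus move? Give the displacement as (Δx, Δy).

(-0.4, -1.4)

The cyan torus was at about (5.5, 3.6) and moved to about (5.1, 2.2).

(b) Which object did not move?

the orange cone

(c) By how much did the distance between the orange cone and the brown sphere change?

+2.2

The distance was about 1.9 in the first image and 4.1 in the second, so they moved 2.2 units further apart.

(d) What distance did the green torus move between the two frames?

3.5

The green torus was near (9.9, 5.3) before and (12.4, 2.9) after, so it travelled √(2.5² + 2.4²) ≈ 3.5 units.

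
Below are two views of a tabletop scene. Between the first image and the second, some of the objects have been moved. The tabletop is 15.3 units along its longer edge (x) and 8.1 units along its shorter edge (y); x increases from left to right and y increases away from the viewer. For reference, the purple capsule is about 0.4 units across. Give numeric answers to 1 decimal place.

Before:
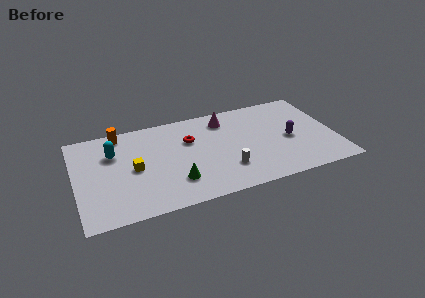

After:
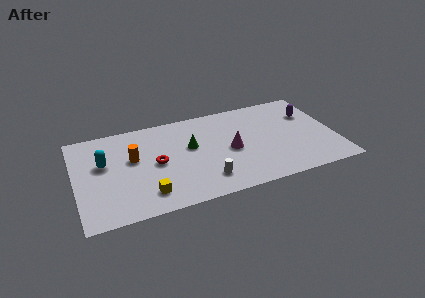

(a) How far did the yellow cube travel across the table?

2.4

From (3.4, 3.9) to (4.0, 1.6), the yellow cube covered √(0.6² + 2.3²) ≈ 2.4 units.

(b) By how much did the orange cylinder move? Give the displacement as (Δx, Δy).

(0.6, -2.4)

The orange cylinder was at about (2.8, 7.2) and moved to about (3.4, 4.8).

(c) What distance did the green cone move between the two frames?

2.9

The green cone was near (5.7, 2.1) before and (6.8, 4.8) after, so it travelled √(1.1² + 2.7²) ≈ 2.9 units.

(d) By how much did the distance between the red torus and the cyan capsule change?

-1.4

The distance was about 4.5 in the first image and 3.1 in the second, so they moved 1.4 units closer together.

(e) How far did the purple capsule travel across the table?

2.4

The purple capsule was near (12.6, 3.7) before and (14.0, 5.6) after, so it travelled √(1.4² + 1.9²) ≈ 2.4 units.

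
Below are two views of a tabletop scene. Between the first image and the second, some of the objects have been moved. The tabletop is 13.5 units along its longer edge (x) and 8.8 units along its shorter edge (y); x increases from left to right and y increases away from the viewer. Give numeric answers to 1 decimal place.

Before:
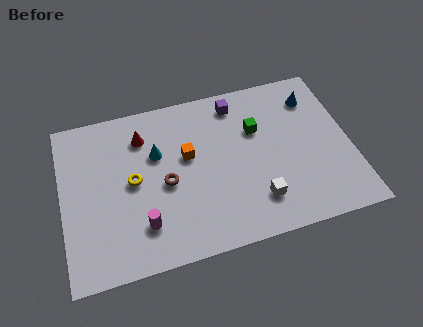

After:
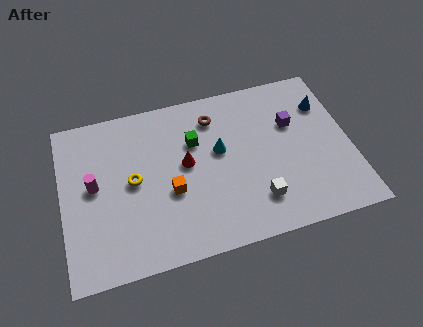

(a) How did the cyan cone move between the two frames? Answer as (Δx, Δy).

(2.9, -0.6)

The cyan cone started near (4.5, 5.7) and ended near (7.4, 5.1).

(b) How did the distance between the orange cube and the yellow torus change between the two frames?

-0.7

The distance was about 2.7 in the first image and 2.0 in the second, so they moved 0.7 units closer together.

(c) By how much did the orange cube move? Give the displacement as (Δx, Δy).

(-0.9, -1.7)

From the two frames, the orange cube sits at roughly (5.9, 5.2) before and (5.0, 3.5) after.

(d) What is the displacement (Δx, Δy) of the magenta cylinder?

(-2.1, 2.6)

From the two frames, the magenta cylinder sits at roughly (3.6, 2.1) before and (1.5, 4.7) after.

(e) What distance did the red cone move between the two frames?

2.8

The red cone was near (3.9, 6.8) before and (5.8, 4.8) after, so it travelled √(1.9² + 2.0²) ≈ 2.8 units.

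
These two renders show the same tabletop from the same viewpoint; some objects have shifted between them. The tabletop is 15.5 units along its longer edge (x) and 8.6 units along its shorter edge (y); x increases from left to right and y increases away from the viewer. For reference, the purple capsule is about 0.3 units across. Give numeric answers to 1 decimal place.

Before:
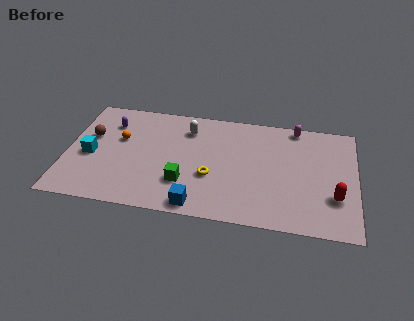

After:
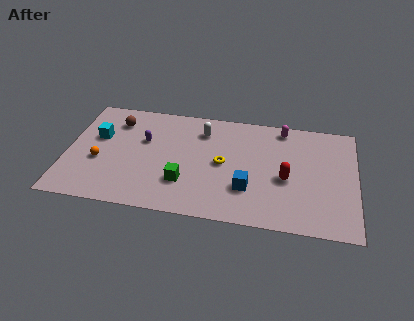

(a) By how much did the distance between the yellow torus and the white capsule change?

-1.1

The distance was about 3.8 in the first image and 2.7 in the second, so they moved 1.1 units closer together.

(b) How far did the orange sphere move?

2.1

The orange sphere was near (2.8, 5.3) before and (1.8, 3.4) after, so it travelled √(1.0² + 1.9²) ≈ 2.1 units.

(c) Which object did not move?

the green cube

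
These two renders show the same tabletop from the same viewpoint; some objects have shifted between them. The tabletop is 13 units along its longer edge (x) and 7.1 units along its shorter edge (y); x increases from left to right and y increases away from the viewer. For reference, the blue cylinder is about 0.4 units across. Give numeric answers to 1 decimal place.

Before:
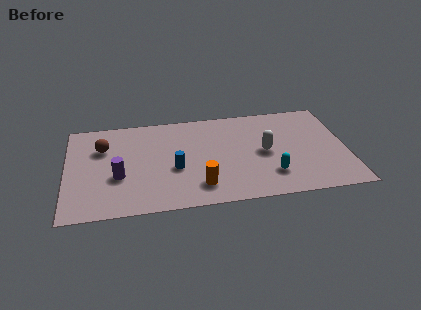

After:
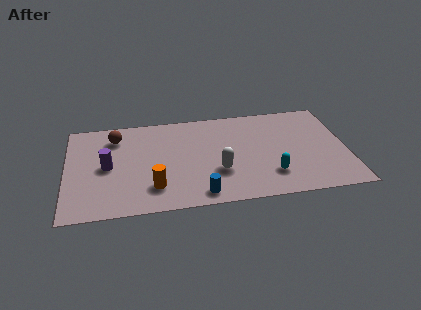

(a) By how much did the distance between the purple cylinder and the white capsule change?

-1.6

Before: roughly 6.8 units apart; after: 5.2. That's 1.6 units closer together.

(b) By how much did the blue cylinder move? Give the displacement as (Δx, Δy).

(1.1, -2.0)

The blue cylinder was at about (5.0, 2.9) and moved to about (6.1, 0.9).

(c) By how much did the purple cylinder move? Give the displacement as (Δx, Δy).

(-0.5, 0.8)

The purple cylinder started near (2.4, 2.7) and ended near (1.9, 3.5).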